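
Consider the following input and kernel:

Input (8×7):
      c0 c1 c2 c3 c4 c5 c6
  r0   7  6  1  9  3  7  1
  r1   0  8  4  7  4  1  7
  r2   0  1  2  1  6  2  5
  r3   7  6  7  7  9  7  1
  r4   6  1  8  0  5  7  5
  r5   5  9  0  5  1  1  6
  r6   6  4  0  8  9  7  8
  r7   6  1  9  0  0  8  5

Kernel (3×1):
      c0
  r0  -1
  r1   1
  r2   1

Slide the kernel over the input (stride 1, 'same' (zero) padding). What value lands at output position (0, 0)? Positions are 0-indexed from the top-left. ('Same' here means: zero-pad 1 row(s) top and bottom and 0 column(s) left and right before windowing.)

7

The receptive field on the zero-padded input at this output position is [0 / 7 / 0]. Elementwise product with the kernel and sum: 0·-1 + 7·1 + 0·1.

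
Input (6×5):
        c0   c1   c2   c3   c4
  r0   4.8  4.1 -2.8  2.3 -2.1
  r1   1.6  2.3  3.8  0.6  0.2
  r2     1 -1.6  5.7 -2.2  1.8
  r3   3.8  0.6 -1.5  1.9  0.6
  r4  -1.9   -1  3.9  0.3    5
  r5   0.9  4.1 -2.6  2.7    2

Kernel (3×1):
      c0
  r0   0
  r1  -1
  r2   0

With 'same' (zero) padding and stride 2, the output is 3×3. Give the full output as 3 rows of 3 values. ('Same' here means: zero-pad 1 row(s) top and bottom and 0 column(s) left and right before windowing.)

Output[0,0]: The receptive field on the zero-padded input at this output position is [0 / 4.8 / 1.6]. Elementwise product with the kernel and sum: 4.8·-1.

-4.8 2.8 2.1
-1 -5.7 -1.8
1.9 -3.9 -5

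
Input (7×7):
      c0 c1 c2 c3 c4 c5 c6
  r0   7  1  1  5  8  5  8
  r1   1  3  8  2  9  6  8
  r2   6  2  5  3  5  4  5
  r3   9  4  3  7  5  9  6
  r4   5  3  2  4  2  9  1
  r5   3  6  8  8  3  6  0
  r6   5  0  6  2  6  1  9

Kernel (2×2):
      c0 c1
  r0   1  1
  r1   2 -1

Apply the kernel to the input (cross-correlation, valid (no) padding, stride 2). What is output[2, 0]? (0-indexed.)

8

The receptive field on the input at this output position is [5 3 / 3 6]. Elementwise product with the kernel and sum: 5·1 + 3·1 + 3·2 + 6·-1.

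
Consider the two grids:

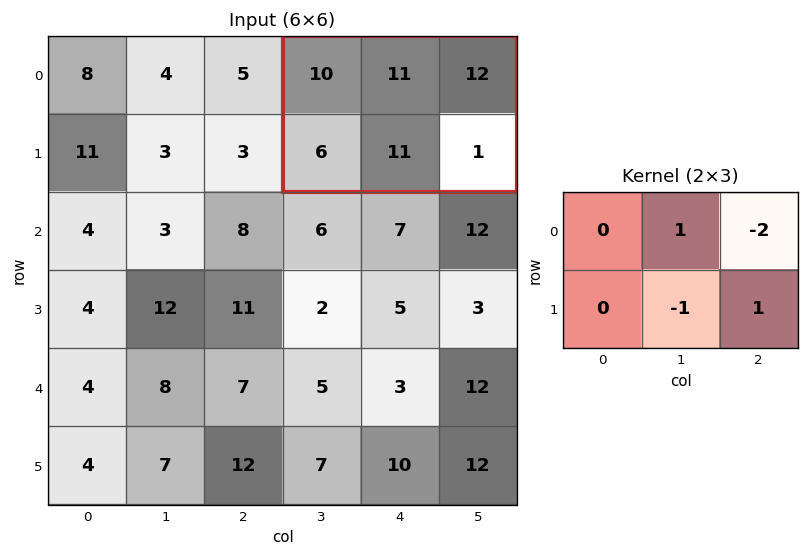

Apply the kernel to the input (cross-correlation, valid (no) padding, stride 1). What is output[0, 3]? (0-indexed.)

The receptive field on the input at this output position is [10 11 12 / 6 11 1]. Elementwise product with the kernel and sum: 11·1 + 12·-2 + 11·-1 + 1·1.

-23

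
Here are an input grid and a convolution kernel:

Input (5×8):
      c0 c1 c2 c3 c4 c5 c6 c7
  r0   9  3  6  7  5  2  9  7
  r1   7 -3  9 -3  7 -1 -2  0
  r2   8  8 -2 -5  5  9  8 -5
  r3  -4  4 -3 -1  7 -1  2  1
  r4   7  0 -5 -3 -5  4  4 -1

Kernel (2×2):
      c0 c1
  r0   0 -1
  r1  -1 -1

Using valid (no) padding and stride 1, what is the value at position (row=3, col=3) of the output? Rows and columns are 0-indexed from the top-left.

1

The receptive field on the input at this output position is [-1 7 / -3 -5]. Elementwise product with the kernel and sum: 7·-1 + -3·-1 + -5·-1.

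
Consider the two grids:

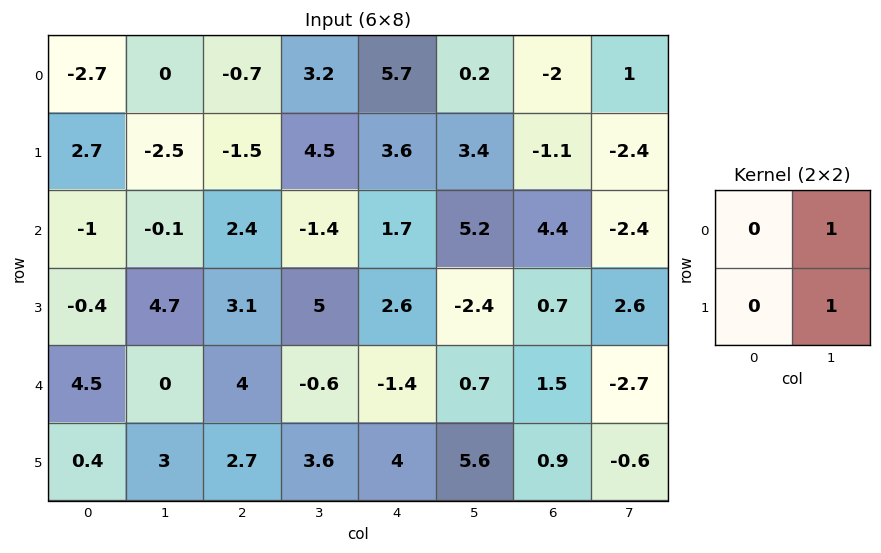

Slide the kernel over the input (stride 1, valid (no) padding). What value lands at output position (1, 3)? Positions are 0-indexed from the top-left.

The receptive field on the input at this output position is [4.5 3.6 / -1.4 1.7]. Elementwise product with the kernel and sum: 3.6·1 + 1.7·1.

5.3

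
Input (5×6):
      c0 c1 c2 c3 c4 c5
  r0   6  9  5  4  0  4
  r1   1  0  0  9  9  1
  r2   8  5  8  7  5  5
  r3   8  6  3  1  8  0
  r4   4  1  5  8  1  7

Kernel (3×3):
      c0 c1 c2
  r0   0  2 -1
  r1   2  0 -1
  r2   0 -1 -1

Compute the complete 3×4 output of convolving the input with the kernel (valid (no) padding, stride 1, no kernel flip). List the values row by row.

Output[0,0]: The receptive field on the input at this output position is [6 9 5 / 1 0 0 / 8 5 8]. Elementwise product with the kernel and sum: 9·2 + 5·-1 + 1·2 + 0·-1 + 5·-1 + 8·-1.
Output[0,1]: The receptive field on the input at this output position is [9 5 4 / 0 0 9 / 5 8 7]. Elementwise product with the kernel and sum: 5·2 + 4·-1 + 0·2 + 9·-1 + 8·-1 + 7·-1.

2 -18 -13 3
-1 -10 11 18
9 7 -2 -1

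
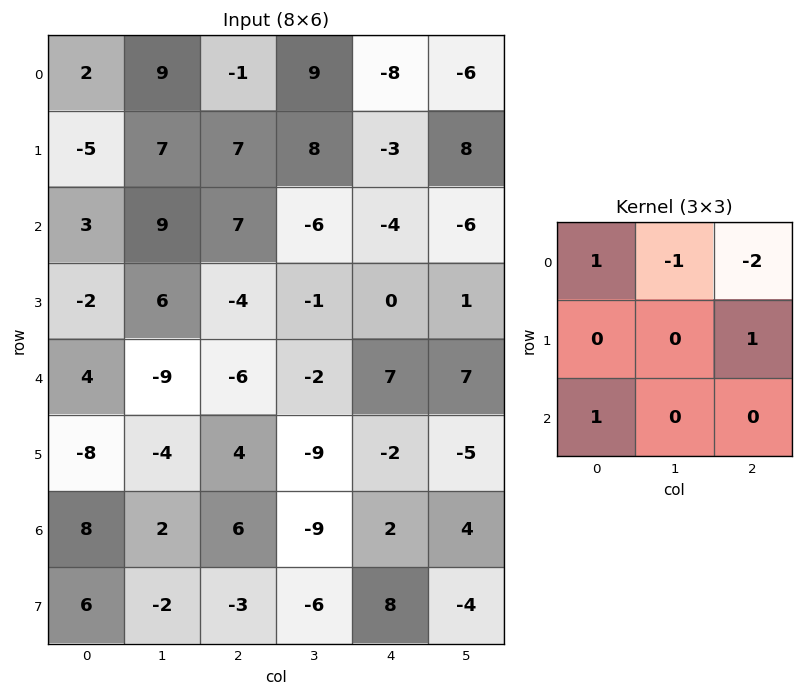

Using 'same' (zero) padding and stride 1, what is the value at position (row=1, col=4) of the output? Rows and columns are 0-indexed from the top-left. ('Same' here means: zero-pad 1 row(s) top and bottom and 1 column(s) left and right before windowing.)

The receptive field on the zero-padded input at this output position is [9 -8 -6 / 8 -3 8 / -6 -4 -6]. Elementwise product with the kernel and sum: 9·1 + -8·-1 + -6·-2 + 8·1 + -6·1.

31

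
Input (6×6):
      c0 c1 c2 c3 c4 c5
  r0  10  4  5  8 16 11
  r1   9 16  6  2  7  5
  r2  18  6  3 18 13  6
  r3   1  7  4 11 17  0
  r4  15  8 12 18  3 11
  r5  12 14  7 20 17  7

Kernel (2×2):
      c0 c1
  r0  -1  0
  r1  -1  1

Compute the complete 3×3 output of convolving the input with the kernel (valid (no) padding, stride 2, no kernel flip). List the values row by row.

-3 -9 -18
-12 4 -30
-13 1 -13

Output[0,0]: The receptive field on the input at this output position is [10 4 / 9 16]. Elementwise product with the kernel and sum: 10·-1 + 9·-1 + 16·1.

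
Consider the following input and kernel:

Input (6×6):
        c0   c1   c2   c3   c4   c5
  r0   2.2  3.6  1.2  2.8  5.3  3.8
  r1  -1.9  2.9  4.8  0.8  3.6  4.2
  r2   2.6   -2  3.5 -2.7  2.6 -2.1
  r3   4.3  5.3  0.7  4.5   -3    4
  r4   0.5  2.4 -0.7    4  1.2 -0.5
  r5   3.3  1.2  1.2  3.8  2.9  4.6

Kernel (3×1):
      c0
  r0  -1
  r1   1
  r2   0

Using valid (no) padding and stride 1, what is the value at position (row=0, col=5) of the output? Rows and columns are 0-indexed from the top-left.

0.4

The receptive field on the input at this output position is [3.8 / 4.2 / -2.1]. Elementwise product with the kernel and sum: 3.8·-1 + 4.2·1.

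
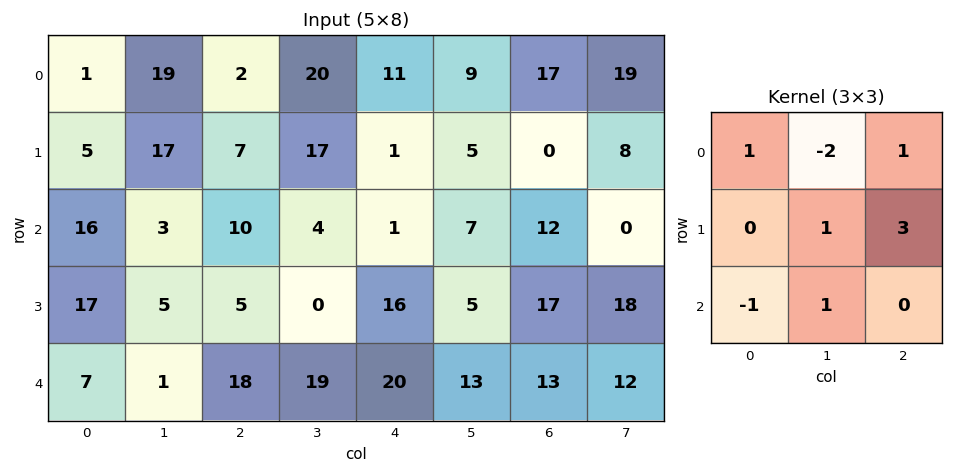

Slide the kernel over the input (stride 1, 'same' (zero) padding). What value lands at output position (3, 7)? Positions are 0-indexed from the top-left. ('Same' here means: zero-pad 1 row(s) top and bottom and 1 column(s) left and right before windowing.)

The receptive field on the zero-padded input at this output position is [12 0 0 / 17 18 0 / 13 12 0]. Elementwise product with the kernel and sum: 12·1 + 0·-2 + 0·1 + 18·1 + 0·3 + 13·-1 + 12·1.

29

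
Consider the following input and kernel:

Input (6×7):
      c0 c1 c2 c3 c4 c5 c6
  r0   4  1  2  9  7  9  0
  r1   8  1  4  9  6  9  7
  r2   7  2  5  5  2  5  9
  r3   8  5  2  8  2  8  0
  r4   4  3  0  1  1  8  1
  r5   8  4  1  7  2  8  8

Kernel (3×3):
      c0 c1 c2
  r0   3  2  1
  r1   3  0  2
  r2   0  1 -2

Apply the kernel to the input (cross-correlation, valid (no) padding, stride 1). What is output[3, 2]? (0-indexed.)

The receptive field on the input at this output position is [2 8 2 / 0 1 1 / 1 7 2]. Elementwise product with the kernel and sum: 2·3 + 8·2 + 2·1 + 0·3 + 1·2 + 7·1 + 2·-2.

29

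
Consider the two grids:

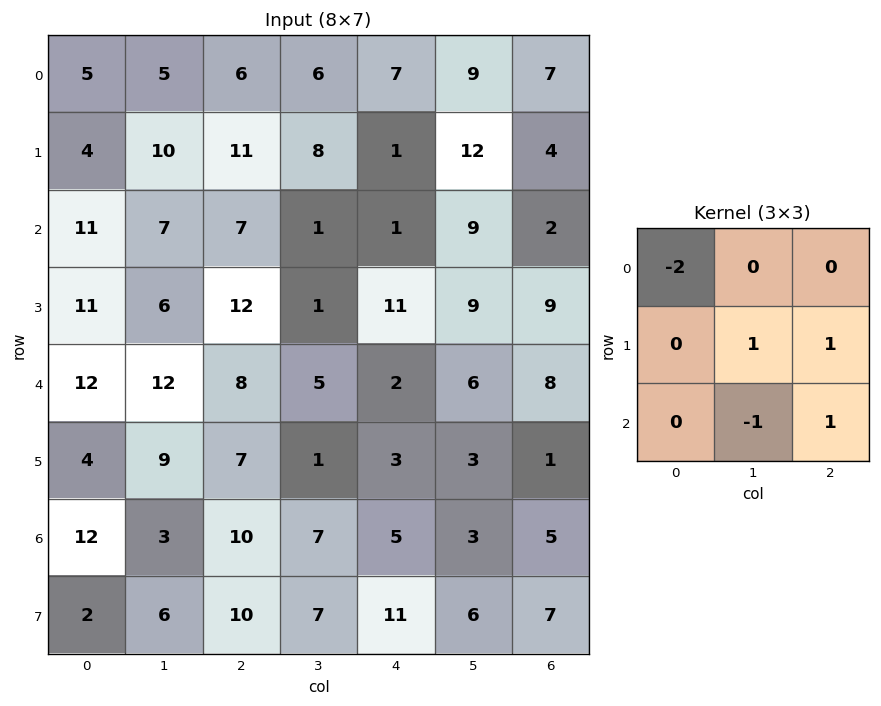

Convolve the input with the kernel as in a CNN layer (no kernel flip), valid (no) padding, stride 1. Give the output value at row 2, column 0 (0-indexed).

The receptive field on the input at this output position is [11 7 7 / 11 6 12 / 12 12 8]. Elementwise product with the kernel and sum: 11·-2 + 6·1 + 12·1 + 12·-1 + 8·1.

-8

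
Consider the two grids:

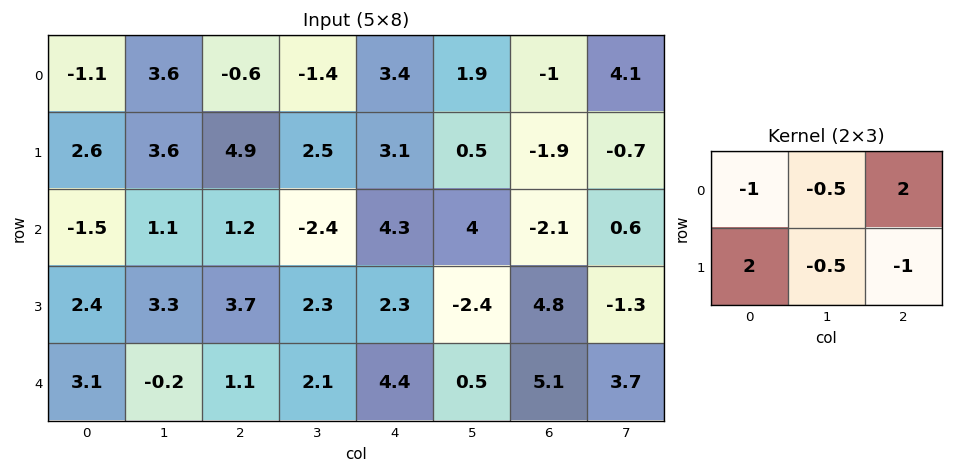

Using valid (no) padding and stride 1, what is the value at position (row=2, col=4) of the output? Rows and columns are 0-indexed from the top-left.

The receptive field on the input at this output position is [4.3 4 -2.1 / 2.3 -2.4 4.8]. Elementwise product with the kernel and sum: 4.3·-1 + 4·-0.5 + -2.1·2 + 2.3·2 + -2.4·-0.5 + 4.8·-1.

-9.5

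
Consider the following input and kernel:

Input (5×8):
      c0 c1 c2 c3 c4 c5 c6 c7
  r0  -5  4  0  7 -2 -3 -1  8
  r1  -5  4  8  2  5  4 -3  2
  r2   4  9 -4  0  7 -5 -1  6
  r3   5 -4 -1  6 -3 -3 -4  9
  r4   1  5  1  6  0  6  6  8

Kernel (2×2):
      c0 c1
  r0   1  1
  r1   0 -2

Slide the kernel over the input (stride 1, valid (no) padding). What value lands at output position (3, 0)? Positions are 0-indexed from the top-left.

-9

The receptive field on the input at this output position is [5 -4 / 1 5]. Elementwise product with the kernel and sum: 5·1 + -4·1 + 5·-2.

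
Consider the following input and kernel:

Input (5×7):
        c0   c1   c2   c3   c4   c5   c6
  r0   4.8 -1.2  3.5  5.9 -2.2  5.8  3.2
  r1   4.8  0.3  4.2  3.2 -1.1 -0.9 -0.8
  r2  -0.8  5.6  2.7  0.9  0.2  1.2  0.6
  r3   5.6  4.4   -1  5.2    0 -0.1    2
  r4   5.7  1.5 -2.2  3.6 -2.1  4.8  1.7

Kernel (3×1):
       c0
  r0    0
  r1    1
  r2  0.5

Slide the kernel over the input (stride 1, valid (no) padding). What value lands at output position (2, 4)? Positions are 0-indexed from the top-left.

The receptive field on the input at this output position is [0.2 / 0 / -2.1]. Elementwise product with the kernel and sum: 0·1 + -2.1·0.5.

-1.05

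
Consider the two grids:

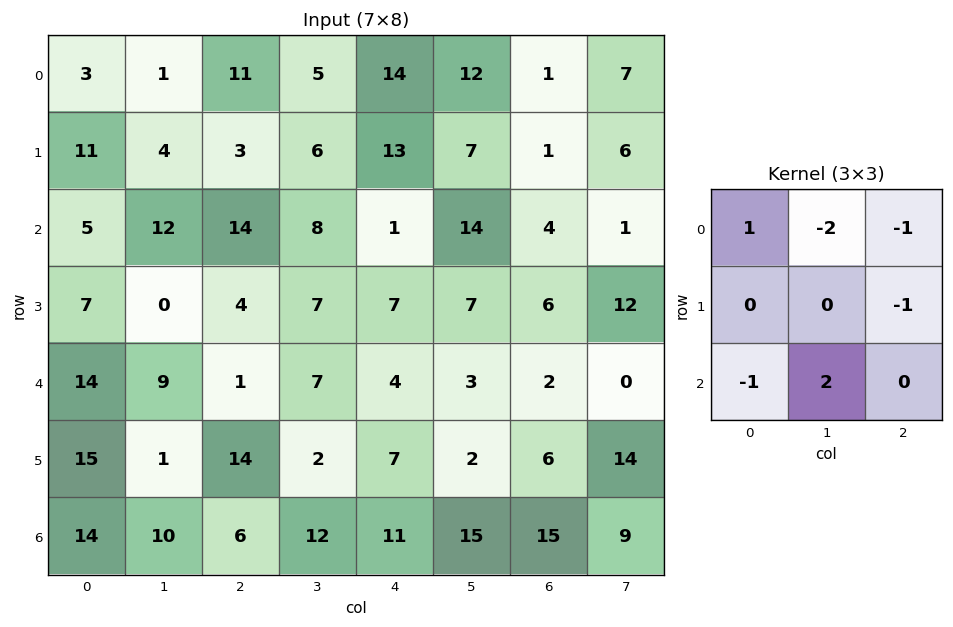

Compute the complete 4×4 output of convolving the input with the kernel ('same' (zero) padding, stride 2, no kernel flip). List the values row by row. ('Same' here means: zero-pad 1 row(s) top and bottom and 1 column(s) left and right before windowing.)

Output[0,0]: The receptive field on the zero-padded input at this output position is [0 0 0 / 0 3 1 / 0 11 4]. Elementwise product with the kernel and sum: 0·1 + 0·-2 + 0·-1 + 1·-1 + 0·-1 + 11·2.

21 -3 8 -12
-24 -8 -34 3
7 5 -5 -7
-41 -41 -29 -33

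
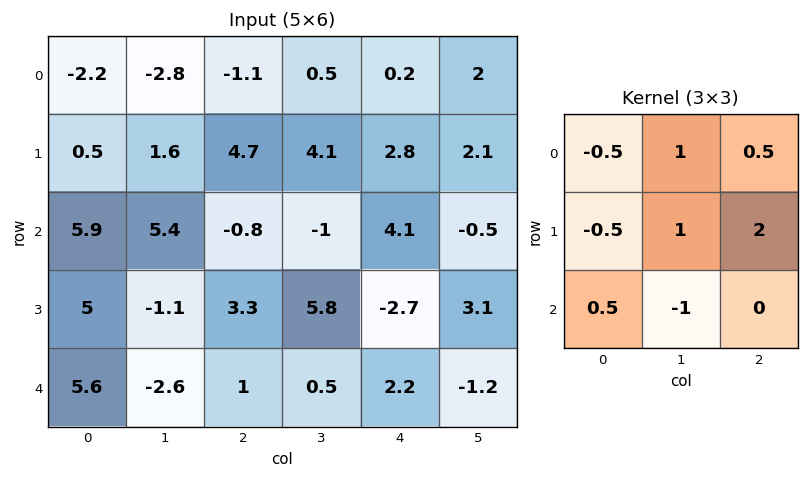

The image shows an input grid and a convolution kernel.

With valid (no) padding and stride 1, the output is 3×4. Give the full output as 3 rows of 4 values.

6.05 16.15 9.1 1.3
8.15 -3.4 6.6 11
10.45 9.15 0.2 3

Output[0,0]: The receptive field on the input at this output position is [-2.2 -2.8 -1.1 / 0.5 1.6 4.7 / 5.9 5.4 -0.8]. Elementwise product with the kernel and sum: -2.2·-0.5 + -2.8·1 + -1.1·0.5 + 0.5·-0.5 + 1.6·1 + 4.7·2 + 5.9·0.5 + 5.4·-1.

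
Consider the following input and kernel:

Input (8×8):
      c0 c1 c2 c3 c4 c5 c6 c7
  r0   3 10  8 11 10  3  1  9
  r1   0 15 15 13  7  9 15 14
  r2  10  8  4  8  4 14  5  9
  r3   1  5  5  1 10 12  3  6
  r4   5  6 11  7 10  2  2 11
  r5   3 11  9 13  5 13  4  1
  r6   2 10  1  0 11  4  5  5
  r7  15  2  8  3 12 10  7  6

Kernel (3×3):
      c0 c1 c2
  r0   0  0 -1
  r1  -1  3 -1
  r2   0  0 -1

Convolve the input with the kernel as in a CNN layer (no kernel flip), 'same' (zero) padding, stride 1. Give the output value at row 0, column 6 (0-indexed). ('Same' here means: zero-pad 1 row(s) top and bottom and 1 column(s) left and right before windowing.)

-23

The receptive field on the zero-padded input at this output position is [0 0 0 / 3 1 9 / 9 15 14]. Elementwise product with the kernel and sum: 0·-1 + 3·-1 + 1·3 + 9·-1 + 14·-1.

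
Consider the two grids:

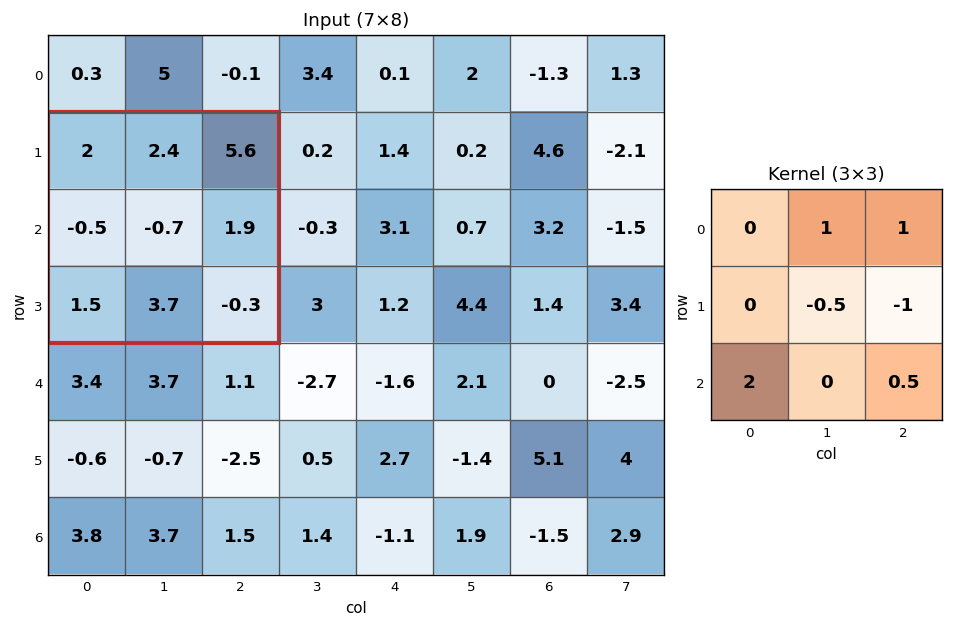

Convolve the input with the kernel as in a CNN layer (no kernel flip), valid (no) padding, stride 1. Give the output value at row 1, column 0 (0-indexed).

The receptive field on the input at this output position is [2 2.4 5.6 / -0.5 -0.7 1.9 / 1.5 3.7 -0.3]. Elementwise product with the kernel and sum: 2.4·1 + 5.6·1 + -0.7·-0.5 + 1.9·-1 + 1.5·2 + -0.3·0.5.

9.3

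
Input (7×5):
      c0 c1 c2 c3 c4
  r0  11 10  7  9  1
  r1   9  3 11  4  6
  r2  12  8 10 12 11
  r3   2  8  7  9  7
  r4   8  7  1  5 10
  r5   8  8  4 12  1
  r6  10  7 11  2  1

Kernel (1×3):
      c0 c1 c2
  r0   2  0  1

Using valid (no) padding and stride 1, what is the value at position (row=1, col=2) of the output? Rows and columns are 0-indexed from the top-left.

28

The receptive field on the input at this output position is [11 4 6]. Elementwise product with the kernel and sum: 11·2 + 6·1.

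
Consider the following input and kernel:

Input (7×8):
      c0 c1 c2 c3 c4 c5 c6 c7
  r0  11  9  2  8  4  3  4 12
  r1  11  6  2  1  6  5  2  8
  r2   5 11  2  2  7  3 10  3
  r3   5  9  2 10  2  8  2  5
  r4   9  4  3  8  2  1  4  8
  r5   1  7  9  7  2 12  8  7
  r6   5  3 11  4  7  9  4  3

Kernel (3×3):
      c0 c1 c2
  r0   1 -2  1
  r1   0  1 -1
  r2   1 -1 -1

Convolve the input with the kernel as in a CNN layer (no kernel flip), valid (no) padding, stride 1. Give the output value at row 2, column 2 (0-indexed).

The receptive field on the input at this output position is [2 2 7 / 2 10 2 / 3 8 2]. Elementwise product with the kernel and sum: 2·1 + 2·-2 + 7·1 + 10·1 + 2·-1 + 3·1 + 8·-1 + 2·-1.

6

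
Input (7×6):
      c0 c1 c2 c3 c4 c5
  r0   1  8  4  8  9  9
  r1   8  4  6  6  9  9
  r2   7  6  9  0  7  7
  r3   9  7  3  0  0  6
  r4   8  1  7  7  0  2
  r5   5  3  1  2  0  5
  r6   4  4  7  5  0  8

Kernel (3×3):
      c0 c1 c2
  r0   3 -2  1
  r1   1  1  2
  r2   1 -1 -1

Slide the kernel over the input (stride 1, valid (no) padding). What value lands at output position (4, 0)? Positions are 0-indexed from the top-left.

The receptive field on the input at this output position is [8 1 7 / 5 3 1 / 4 4 7]. Elementwise product with the kernel and sum: 8·3 + 1·-2 + 7·1 + 5·1 + 3·1 + 1·2 + 4·1 + 4·-1 + 7·-1.

32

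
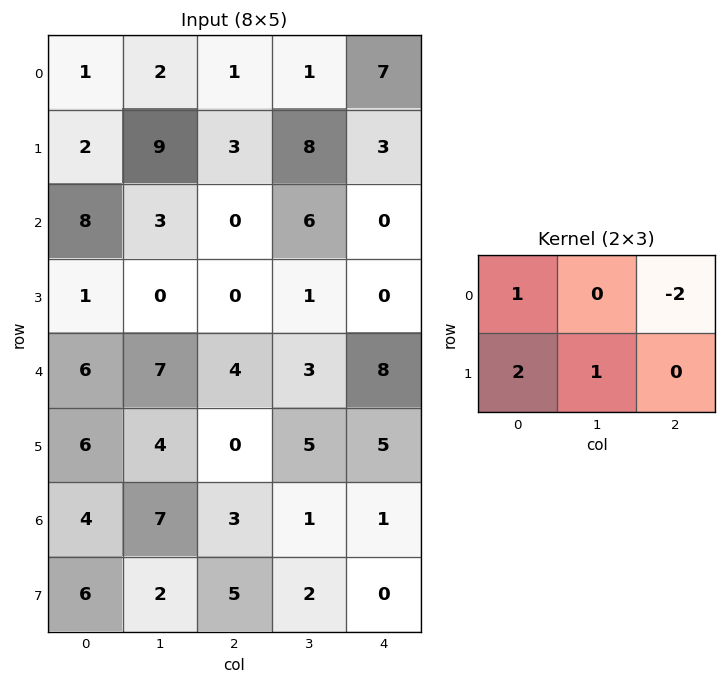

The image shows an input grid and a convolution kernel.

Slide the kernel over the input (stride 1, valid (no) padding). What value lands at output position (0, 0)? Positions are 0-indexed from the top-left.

The receptive field on the input at this output position is [1 2 1 / 2 9 3]. Elementwise product with the kernel and sum: 1·1 + 1·-2 + 2·2 + 9·1.

12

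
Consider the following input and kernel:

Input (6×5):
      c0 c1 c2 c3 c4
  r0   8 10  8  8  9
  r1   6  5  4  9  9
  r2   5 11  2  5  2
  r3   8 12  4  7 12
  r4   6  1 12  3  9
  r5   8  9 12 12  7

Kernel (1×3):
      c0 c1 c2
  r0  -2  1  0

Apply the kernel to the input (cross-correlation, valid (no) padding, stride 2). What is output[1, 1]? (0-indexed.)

The receptive field on the input at this output position is [2 5 2]. Elementwise product with the kernel and sum: 2·-2 + 5·1.

1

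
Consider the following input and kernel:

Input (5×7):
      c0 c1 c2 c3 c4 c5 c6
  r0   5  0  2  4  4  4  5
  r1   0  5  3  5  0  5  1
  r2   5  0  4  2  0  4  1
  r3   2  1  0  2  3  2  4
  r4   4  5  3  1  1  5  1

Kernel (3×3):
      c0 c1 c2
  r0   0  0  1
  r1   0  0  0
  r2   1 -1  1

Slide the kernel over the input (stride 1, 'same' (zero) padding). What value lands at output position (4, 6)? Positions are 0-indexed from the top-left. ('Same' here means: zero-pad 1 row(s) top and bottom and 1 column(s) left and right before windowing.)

0

The receptive field on the zero-padded input at this output position is [2 4 0 / 5 1 0 / 0 0 0]. Elementwise product with the kernel and sum: 0·1 + 0·1 + 0·-1 + 0·1.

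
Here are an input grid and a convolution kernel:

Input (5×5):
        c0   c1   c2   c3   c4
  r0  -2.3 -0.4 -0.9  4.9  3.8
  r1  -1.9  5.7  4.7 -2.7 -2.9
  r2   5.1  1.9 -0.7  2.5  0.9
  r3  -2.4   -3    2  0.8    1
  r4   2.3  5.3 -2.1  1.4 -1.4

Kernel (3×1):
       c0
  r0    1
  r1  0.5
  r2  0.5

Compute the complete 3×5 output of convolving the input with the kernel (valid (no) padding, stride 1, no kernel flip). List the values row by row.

Output[0,0]: The receptive field on the input at this output position is [-2.3 / -1.9 / 5.1]. Elementwise product with the kernel and sum: -2.3·1 + -1.9·0.5 + 5.1·0.5.
Output[0,1]: The receptive field on the input at this output position is [-0.4 / 5.7 / 1.9]. Elementwise product with the kernel and sum: -0.4·1 + 5.7·0.5 + 1.9·0.5.

-0.7 3.4 1.1 4.8 2.8
-0.55 5.15 5.35 -1.05 -1.95
5.05 3.05 -0.75 3.6 0.7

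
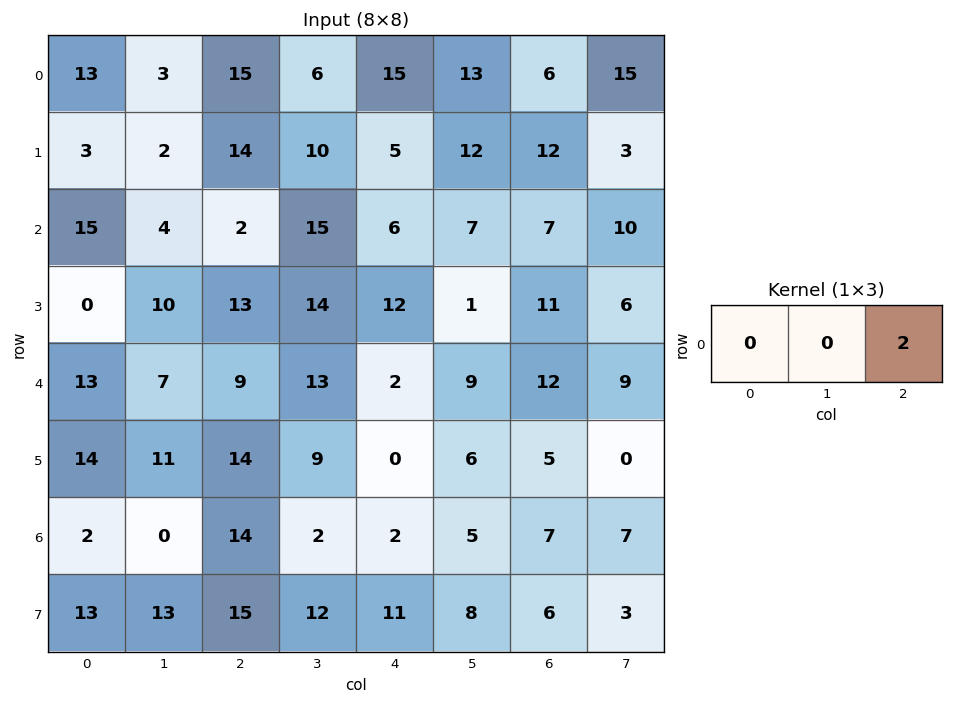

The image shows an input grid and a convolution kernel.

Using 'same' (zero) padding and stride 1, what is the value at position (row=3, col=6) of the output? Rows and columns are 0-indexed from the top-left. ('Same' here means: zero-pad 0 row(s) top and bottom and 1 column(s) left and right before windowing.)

The receptive field on the zero-padded input at this output position is [1 11 6]. Elementwise product with the kernel and sum: 6·2.

12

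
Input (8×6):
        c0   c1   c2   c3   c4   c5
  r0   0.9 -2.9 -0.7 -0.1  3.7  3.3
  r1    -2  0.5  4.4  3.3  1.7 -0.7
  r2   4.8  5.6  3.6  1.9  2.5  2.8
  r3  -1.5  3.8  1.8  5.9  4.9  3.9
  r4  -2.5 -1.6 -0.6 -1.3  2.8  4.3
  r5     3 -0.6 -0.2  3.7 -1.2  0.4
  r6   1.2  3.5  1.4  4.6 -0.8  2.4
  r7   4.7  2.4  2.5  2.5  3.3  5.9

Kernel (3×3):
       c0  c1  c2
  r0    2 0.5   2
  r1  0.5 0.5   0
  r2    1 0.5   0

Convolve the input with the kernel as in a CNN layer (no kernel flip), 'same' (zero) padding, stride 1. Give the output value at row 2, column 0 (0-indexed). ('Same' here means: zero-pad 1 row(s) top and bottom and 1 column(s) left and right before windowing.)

1.65

The receptive field on the zero-padded input at this output position is [0 -2 0.5 / 0 4.8 5.6 / 0 -1.5 3.8]. Elementwise product with the kernel and sum: 0·2 + -2·0.5 + 0.5·2 + 0·0.5 + 4.8·0.5 + 0·1 + -1.5·0.5.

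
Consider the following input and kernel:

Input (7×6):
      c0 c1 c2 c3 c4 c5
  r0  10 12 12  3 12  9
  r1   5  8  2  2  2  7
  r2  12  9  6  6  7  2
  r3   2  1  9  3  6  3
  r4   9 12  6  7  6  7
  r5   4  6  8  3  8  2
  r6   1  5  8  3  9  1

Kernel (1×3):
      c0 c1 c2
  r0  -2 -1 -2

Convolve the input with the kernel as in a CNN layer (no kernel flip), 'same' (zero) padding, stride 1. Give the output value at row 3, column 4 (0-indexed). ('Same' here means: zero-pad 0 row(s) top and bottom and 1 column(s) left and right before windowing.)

The receptive field on the zero-padded input at this output position is [3 6 3]. Elementwise product with the kernel and sum: 3·-2 + 6·-1 + 3·-2.

-18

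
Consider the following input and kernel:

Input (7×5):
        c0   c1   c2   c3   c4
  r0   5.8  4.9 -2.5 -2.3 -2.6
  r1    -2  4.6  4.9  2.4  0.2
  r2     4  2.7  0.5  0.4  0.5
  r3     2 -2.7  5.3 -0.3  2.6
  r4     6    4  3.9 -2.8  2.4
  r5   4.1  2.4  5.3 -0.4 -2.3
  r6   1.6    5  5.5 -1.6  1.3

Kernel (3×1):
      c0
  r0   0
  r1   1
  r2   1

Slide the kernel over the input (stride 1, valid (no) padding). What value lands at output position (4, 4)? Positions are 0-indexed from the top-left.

-1

The receptive field on the input at this output position is [2.4 / -2.3 / 1.3]. Elementwise product with the kernel and sum: -2.3·1 + 1.3·1.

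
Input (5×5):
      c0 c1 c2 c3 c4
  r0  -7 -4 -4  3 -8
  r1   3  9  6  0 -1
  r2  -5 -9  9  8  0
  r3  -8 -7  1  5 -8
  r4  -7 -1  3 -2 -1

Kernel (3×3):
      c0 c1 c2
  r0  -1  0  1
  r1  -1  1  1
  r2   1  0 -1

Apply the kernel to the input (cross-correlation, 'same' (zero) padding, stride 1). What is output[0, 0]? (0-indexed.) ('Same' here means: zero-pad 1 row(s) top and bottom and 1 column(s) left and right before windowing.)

The receptive field on the zero-padded input at this output position is [0 0 0 / 0 -7 -4 / 0 3 9]. Elementwise product with the kernel and sum: 0·-1 + 0·1 + 0·-1 + -7·1 + -4·1 + 0·1 + 9·-1.

-20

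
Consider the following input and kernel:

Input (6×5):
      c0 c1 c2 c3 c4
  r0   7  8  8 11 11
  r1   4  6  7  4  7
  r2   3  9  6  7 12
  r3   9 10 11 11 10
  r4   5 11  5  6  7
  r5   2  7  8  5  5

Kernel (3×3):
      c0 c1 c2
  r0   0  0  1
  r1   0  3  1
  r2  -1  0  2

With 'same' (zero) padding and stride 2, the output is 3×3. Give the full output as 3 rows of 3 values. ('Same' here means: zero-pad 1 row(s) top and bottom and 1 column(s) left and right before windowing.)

Output[0,0]: The receptive field on the zero-padded input at this output position is [0 0 0 / 0 7 8 / 0 4 6]. Elementwise product with the kernel and sum: 0·1 + 7·3 + 8·1 + 0·-1 + 6·2.
Output[0,1]: The receptive field on the zero-padded input at this output position is [0 0 0 / 8 8 11 / 6 7 4]. Elementwise product with the kernel and sum: 0·1 + 8·3 + 11·1 + 6·-1 + 4·2.

41 37 29
44 41 25
50 35 16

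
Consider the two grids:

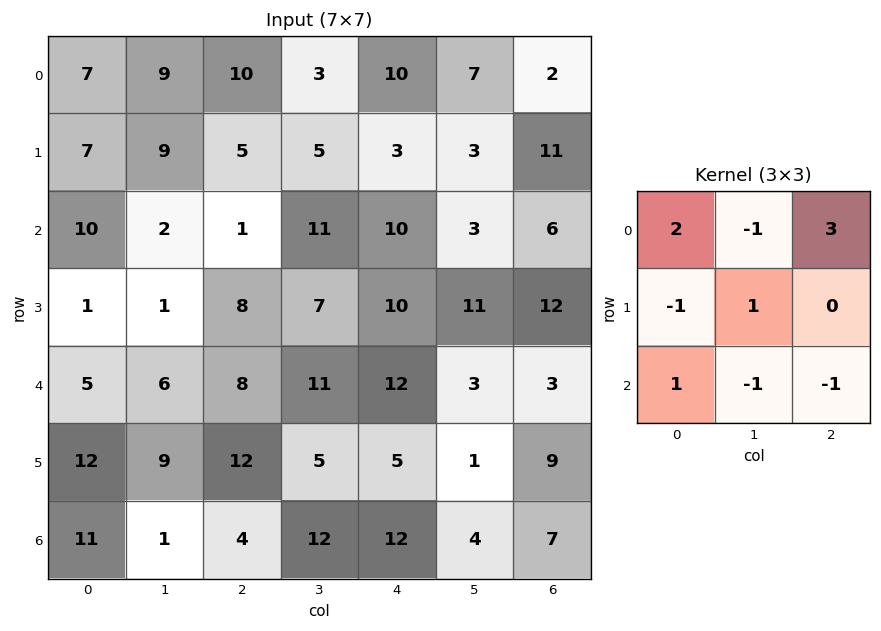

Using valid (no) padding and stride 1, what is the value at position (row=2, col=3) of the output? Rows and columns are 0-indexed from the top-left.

20

The receptive field on the input at this output position is [11 10 3 / 7 10 11 / 11 12 3]. Elementwise product with the kernel and sum: 11·2 + 10·-1 + 3·3 + 7·-1 + 10·1 + 11·1 + 12·-1 + 3·-1.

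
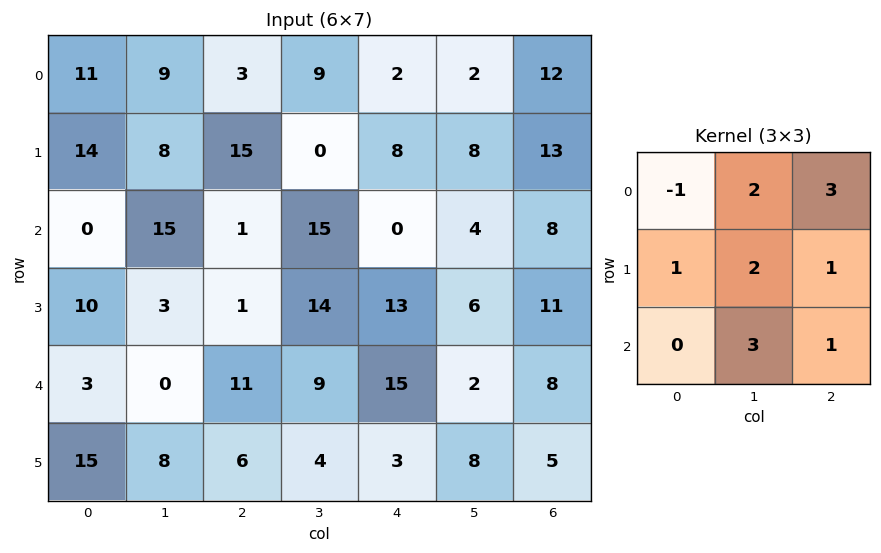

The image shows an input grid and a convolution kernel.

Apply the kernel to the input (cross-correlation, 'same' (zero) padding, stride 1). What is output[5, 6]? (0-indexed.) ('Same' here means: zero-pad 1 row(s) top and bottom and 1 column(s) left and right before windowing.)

32

The receptive field on the zero-padded input at this output position is [2 8 0 / 8 5 0 / 0 0 0]. Elementwise product with the kernel and sum: 2·-1 + 8·2 + 0·3 + 8·1 + 5·2 + 0·1 + 0·3 + 0·1.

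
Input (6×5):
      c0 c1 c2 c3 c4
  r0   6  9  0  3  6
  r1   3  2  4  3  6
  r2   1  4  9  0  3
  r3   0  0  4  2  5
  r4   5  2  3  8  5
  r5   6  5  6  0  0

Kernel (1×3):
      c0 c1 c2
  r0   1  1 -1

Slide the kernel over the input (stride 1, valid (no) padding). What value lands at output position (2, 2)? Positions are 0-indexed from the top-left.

The receptive field on the input at this output position is [9 0 3]. Elementwise product with the kernel and sum: 9·1 + 0·1 + 3·-1.

6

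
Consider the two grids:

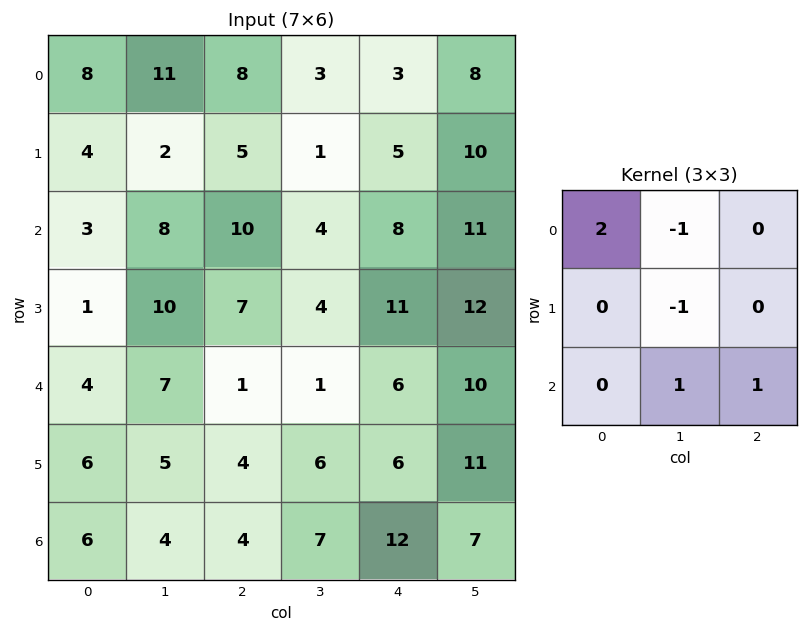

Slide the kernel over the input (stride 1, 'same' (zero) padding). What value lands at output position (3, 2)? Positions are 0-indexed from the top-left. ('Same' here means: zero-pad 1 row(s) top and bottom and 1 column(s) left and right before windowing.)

The receptive field on the zero-padded input at this output position is [8 10 4 / 10 7 4 / 7 1 1]. Elementwise product with the kernel and sum: 8·2 + 10·-1 + 7·-1 + 1·1 + 1·1.

1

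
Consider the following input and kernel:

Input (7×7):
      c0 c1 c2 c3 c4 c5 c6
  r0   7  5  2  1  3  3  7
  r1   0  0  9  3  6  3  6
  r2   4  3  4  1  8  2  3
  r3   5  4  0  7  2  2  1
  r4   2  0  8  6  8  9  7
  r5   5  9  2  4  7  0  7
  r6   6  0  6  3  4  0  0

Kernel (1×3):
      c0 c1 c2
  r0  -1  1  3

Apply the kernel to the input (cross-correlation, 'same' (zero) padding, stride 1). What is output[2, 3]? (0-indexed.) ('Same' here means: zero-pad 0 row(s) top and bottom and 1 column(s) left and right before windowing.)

The receptive field on the zero-padded input at this output position is [4 1 8]. Elementwise product with the kernel and sum: 4·-1 + 1·1 + 8·3.

21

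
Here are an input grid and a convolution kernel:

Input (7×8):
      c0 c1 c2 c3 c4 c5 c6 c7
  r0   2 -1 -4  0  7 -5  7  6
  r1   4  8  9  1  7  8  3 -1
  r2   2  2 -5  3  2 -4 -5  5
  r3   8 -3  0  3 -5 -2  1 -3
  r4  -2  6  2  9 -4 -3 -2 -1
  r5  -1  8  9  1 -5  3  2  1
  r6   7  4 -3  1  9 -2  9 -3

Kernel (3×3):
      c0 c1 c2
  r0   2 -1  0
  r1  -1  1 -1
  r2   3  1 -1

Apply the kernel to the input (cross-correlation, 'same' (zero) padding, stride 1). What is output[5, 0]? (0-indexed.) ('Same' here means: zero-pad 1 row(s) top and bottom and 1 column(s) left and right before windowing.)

The receptive field on the zero-padded input at this output position is [0 -2 6 / 0 -1 8 / 0 7 4]. Elementwise product with the kernel and sum: 0·2 + -2·-1 + 0·-1 + -1·1 + 8·-1 + 0·3 + 7·1 + 4·-1.

-4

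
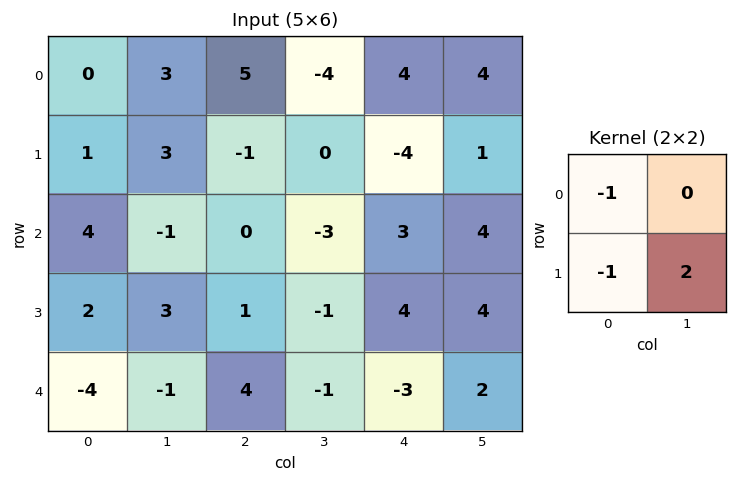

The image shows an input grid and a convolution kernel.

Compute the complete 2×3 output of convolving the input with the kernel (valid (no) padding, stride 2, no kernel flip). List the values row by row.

Output[0,0]: The receptive field on the input at this output position is [0 3 / 1 3]. Elementwise product with the kernel and sum: 0·-1 + 1·-1 + 3·2.
Output[0,1]: The receptive field on the input at this output position is [5 -4 / -1 0]. Elementwise product with the kernel and sum: 5·-1 + -1·-1 + 0·2.

5 -4 2
0 -3 1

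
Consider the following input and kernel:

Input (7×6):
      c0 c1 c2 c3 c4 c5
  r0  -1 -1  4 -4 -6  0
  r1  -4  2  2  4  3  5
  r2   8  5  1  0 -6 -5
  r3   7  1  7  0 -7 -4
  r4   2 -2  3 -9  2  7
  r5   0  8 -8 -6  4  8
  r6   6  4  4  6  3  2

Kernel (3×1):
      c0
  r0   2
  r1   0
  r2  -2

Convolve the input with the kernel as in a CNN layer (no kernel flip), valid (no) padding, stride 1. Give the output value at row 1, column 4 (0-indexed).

The receptive field on the input at this output position is [3 / -6 / -7]. Elementwise product with the kernel and sum: 3·2 + -7·-2.

20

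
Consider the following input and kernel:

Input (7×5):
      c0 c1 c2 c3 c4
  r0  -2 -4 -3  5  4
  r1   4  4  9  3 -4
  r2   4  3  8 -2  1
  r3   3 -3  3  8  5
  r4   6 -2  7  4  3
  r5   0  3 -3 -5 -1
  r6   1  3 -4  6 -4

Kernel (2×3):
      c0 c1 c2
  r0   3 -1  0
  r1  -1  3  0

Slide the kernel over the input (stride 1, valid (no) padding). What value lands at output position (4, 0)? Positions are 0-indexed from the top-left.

The receptive field on the input at this output position is [6 -2 7 / 0 3 -3]. Elementwise product with the kernel and sum: 6·3 + -2·-1 + 0·-1 + 3·3.

29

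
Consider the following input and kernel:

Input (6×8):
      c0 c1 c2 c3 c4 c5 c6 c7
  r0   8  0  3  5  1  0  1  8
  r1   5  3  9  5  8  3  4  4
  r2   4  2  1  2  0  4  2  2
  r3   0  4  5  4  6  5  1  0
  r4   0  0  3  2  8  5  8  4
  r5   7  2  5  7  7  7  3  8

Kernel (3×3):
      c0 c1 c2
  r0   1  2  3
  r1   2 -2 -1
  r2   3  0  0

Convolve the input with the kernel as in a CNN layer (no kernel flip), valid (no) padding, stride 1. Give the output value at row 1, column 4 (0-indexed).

The receptive field on the input at this output position is [8 3 4 / 0 4 2 / 6 5 1]. Elementwise product with the kernel and sum: 8·1 + 3·2 + 4·3 + 0·2 + 4·-2 + 2·-1 + 6·3.

34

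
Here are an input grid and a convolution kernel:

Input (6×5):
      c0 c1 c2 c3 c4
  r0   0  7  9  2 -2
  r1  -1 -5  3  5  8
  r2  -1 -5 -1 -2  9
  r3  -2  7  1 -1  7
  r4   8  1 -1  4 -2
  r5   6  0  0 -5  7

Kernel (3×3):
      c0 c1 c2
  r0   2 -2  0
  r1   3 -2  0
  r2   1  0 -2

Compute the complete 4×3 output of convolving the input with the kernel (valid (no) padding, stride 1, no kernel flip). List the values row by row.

-6 -26 -6
11 -20 -16
-2 4 10
10 27 -21

Output[0,0]: The receptive field on the input at this output position is [0 7 9 / -1 -5 3 / -1 -5 -1]. Elementwise product with the kernel and sum: 0·2 + 7·-2 + -1·3 + -5·-2 + -1·1 + -1·-2.
Output[0,1]: The receptive field on the input at this output position is [7 9 2 / -5 3 5 / -5 -1 -2]. Elementwise product with the kernel and sum: 7·2 + 9·-2 + -5·3 + 3·-2 + -5·1 + -2·-2.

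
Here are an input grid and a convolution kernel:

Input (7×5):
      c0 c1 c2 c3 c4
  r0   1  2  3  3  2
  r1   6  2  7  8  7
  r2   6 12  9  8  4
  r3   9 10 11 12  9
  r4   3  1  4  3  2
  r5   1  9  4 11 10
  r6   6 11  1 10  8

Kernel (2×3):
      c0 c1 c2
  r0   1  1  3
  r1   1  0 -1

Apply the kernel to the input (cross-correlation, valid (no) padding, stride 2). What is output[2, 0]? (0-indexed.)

The receptive field on the input at this output position is [3 1 4 / 1 9 4]. Elementwise product with the kernel and sum: 3·1 + 1·1 + 4·3 + 1·1 + 4·-1.

13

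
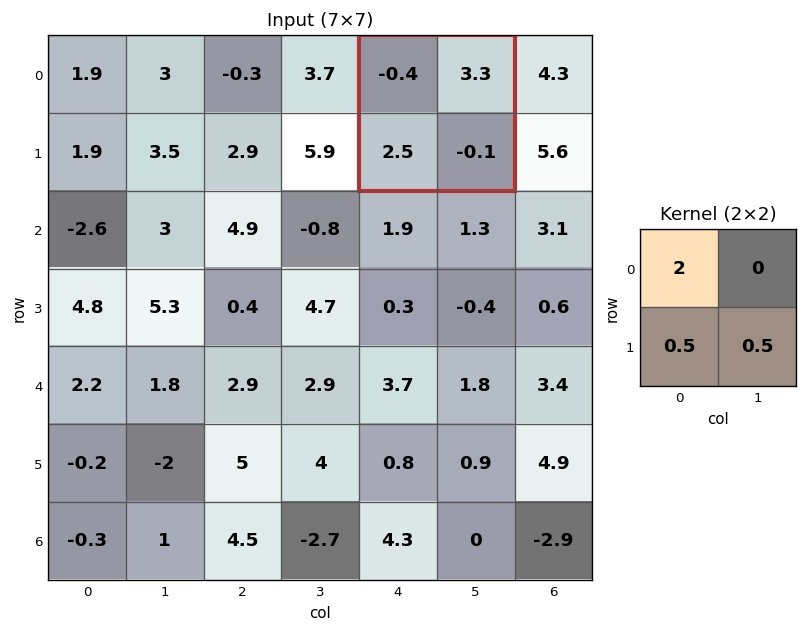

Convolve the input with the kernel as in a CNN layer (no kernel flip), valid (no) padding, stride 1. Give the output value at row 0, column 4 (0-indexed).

The receptive field on the input at this output position is [-0.4 3.3 / 2.5 -0.1]. Elementwise product with the kernel and sum: -0.4·2 + 2.5·0.5 + -0.1·0.5.

0.4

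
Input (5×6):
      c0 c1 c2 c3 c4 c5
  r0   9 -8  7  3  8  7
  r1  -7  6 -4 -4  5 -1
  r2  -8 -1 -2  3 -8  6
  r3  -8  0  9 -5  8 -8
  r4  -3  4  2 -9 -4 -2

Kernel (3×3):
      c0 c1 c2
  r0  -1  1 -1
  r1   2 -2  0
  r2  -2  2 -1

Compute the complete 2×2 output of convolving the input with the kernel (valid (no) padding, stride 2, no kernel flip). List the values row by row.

Output[0,0]: The receptive field on the input at this output position is [9 -8 7 / -7 6 -4 / -8 -1 -2]. Elementwise product with the kernel and sum: 9·-1 + -8·1 + 7·-1 + -7·2 + 6·-2 + -8·-2 + -1·2 + -2·-1.

-34 6
5 23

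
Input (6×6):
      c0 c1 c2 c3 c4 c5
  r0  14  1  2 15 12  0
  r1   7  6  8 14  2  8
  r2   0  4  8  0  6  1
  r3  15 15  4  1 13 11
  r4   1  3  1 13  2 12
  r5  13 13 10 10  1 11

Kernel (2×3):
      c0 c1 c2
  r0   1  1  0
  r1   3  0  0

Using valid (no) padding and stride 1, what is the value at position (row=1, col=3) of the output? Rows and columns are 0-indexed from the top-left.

The receptive field on the input at this output position is [14 2 8 / 0 6 1]. Elementwise product with the kernel and sum: 14·1 + 2·1 + 0·3.

16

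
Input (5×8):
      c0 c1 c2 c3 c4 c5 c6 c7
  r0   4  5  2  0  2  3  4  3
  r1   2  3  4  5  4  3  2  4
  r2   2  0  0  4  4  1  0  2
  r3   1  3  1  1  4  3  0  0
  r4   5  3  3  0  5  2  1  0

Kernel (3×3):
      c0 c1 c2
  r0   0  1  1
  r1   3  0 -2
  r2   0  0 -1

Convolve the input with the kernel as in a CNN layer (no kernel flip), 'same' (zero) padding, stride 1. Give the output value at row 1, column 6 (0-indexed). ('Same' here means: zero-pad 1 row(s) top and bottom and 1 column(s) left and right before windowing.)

6

The receptive field on the zero-padded input at this output position is [3 4 3 / 3 2 4 / 1 0 2]. Elementwise product with the kernel and sum: 4·1 + 3·1 + 3·3 + 4·-2 + 2·-1.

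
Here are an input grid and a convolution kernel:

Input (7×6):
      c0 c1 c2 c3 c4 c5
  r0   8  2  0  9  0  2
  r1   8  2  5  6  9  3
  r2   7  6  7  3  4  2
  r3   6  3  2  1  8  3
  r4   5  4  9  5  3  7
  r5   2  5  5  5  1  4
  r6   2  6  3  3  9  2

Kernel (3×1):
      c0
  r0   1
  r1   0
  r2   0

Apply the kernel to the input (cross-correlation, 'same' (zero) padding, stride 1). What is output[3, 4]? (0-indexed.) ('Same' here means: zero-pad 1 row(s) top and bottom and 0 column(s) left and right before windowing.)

The receptive field on the zero-padded input at this output position is [4 / 8 / 3]. Elementwise product with the kernel and sum: 4·1.

4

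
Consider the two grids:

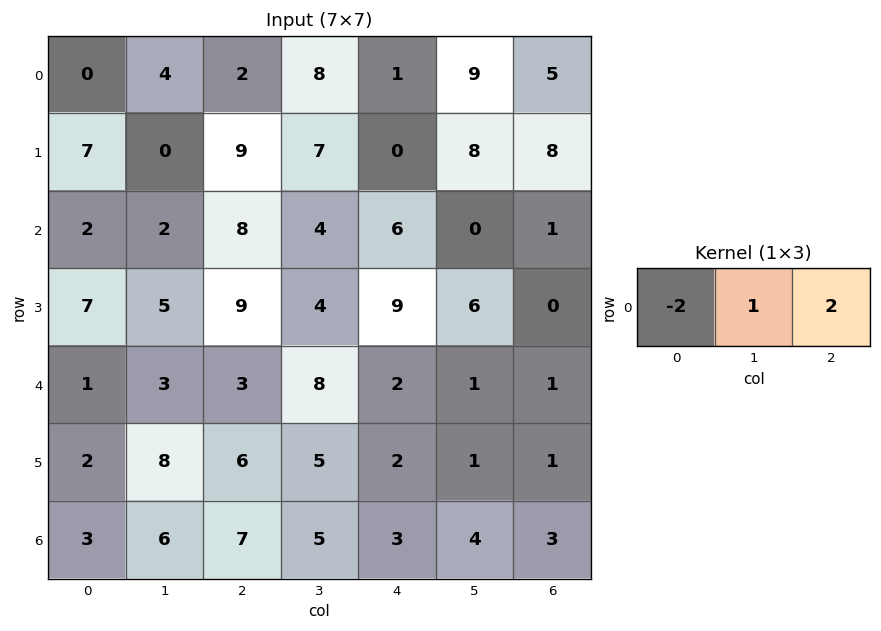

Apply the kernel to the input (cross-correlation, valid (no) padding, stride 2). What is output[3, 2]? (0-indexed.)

The receptive field on the input at this output position is [3 4 3]. Elementwise product with the kernel and sum: 3·-2 + 4·1 + 3·2.

4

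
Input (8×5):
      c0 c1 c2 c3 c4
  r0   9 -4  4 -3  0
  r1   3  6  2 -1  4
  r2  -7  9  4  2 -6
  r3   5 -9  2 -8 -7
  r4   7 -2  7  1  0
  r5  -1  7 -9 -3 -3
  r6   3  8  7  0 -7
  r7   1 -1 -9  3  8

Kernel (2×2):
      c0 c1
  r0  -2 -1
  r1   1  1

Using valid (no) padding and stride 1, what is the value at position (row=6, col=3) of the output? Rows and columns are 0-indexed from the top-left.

The receptive field on the input at this output position is [0 -7 / 3 8]. Elementwise product with the kernel and sum: 0·-2 + -7·-1 + 3·1 + 8·1.

18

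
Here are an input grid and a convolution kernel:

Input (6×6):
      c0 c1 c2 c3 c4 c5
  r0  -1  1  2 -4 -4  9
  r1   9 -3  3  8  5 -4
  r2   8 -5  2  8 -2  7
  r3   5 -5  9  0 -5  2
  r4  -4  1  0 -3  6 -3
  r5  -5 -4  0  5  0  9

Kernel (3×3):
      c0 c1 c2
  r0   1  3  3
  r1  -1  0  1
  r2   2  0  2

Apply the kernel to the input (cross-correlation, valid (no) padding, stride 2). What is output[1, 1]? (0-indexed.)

The receptive field on the input at this output position is [2 8 -2 / 9 0 -5 / 0 -3 6]. Elementwise product with the kernel and sum: 2·1 + 8·3 + -2·3 + 9·-1 + -5·1 + 0·2 + 6·2.

18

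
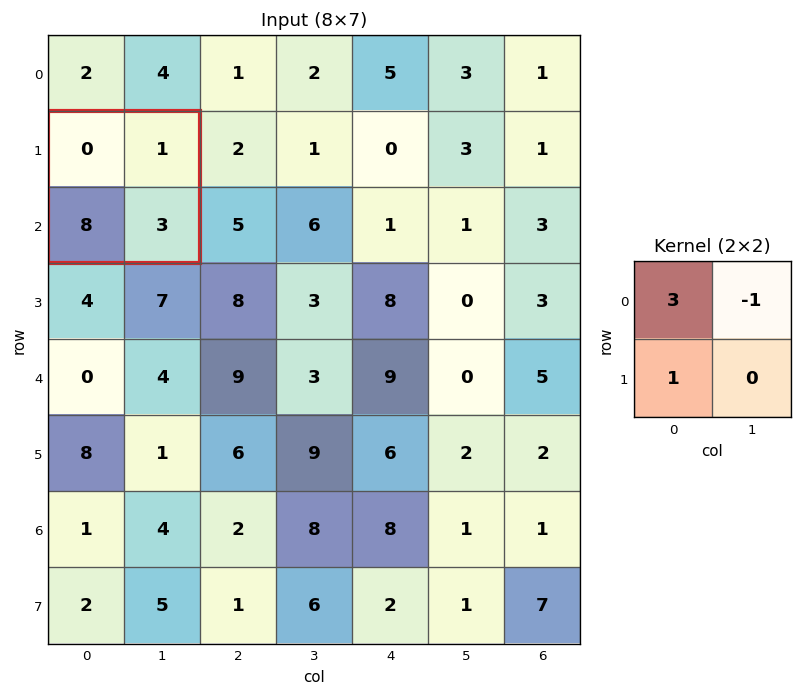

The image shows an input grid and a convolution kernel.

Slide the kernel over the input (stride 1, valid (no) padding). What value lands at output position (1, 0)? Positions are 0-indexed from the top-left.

The receptive field on the input at this output position is [0 1 / 8 3]. Elementwise product with the kernel and sum: 0·3 + 1·-1 + 8·1.

7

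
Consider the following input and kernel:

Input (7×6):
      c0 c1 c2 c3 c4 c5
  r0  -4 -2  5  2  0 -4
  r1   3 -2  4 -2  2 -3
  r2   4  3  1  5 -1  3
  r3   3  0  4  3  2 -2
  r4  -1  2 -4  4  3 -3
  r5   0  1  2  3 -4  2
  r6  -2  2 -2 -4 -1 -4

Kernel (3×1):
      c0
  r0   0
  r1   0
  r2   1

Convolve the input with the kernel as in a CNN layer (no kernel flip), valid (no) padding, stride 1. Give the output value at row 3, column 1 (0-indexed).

1

The receptive field on the input at this output position is [0 / 2 / 1]. Elementwise product with the kernel and sum: 1·1.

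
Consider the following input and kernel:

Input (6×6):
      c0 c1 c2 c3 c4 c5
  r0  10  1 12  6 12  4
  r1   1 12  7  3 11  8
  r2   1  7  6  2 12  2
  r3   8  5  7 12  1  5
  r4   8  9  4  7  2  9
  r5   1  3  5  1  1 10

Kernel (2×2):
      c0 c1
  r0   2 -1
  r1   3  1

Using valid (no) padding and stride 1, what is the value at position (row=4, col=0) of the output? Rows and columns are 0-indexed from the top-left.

13

The receptive field on the input at this output position is [8 9 / 1 3]. Elementwise product with the kernel and sum: 8·2 + 9·-1 + 1·3 + 3·1.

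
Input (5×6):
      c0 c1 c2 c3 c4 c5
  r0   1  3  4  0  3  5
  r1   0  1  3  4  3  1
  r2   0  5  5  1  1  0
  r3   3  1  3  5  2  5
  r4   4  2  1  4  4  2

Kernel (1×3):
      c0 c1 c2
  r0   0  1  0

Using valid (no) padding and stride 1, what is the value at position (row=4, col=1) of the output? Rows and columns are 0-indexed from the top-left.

1

The receptive field on the input at this output position is [2 1 4]. Elementwise product with the kernel and sum: 1·1.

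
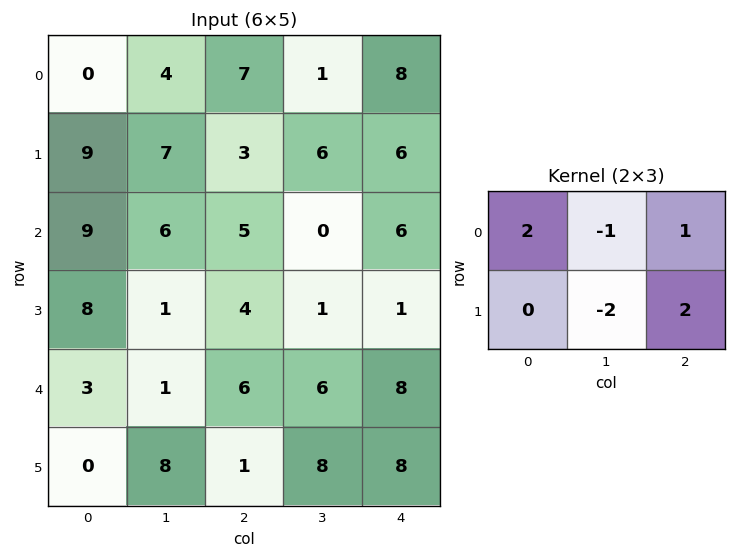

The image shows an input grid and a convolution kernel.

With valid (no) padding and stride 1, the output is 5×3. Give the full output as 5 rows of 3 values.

-5 8 21
12 7 18
23 1 16
29 -1 12
-3 16 14

Output[0,0]: The receptive field on the input at this output position is [0 4 7 / 9 7 3]. Elementwise product with the kernel and sum: 0·2 + 4·-1 + 7·1 + 7·-2 + 3·2.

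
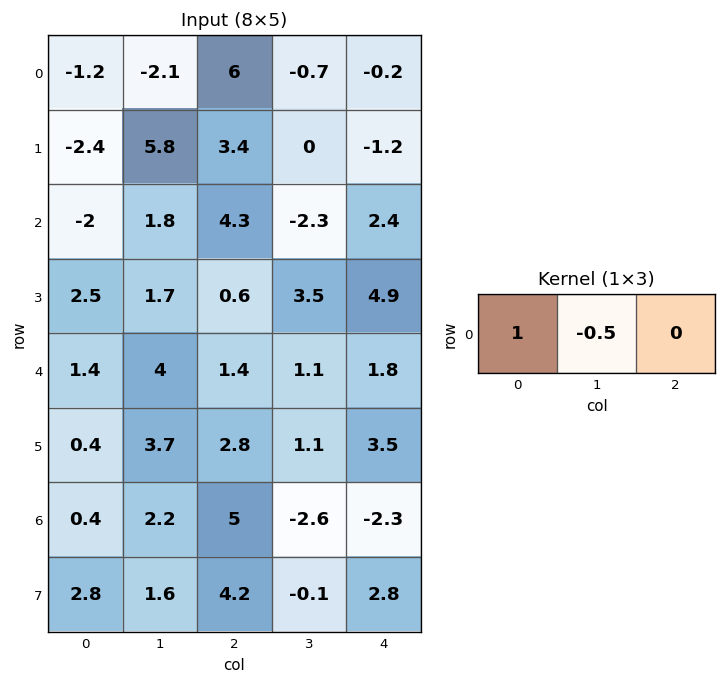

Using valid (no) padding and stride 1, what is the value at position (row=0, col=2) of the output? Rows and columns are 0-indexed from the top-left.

6.35

The receptive field on the input at this output position is [6 -0.7 -0.2]. Elementwise product with the kernel and sum: 6·1 + -0.7·-0.5.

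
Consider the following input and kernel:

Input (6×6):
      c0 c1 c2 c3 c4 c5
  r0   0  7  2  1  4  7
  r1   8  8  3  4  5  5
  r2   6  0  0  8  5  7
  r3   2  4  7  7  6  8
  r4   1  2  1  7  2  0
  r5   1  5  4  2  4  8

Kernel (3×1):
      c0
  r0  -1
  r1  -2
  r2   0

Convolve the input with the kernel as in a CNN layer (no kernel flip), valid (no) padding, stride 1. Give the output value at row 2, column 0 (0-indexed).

-10

The receptive field on the input at this output position is [6 / 2 / 1]. Elementwise product with the kernel and sum: 6·-1 + 2·-2.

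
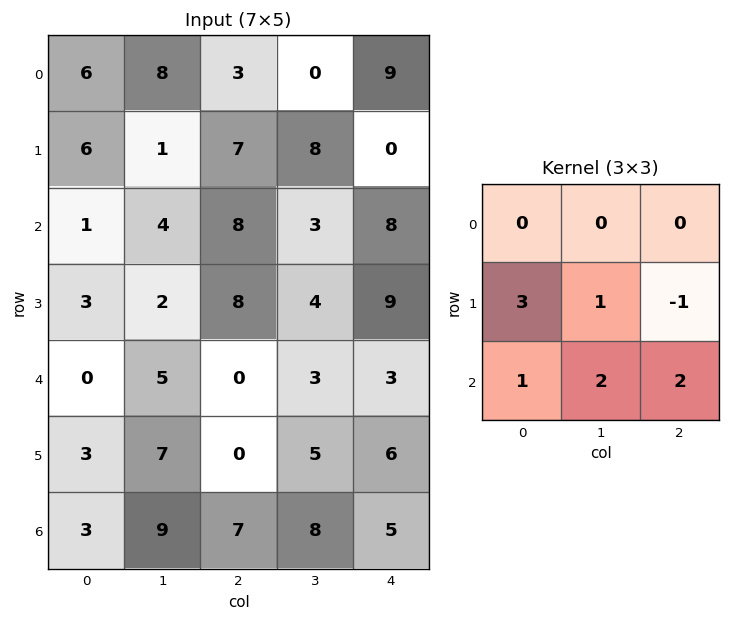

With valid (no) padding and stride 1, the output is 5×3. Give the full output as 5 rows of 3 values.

37 28 59
22 43 53
13 21 31
22 29 22
51 55 32

Output[0,0]: The receptive field on the input at this output position is [6 8 3 / 6 1 7 / 1 4 8]. Elementwise product with the kernel and sum: 6·3 + 1·1 + 7·-1 + 1·1 + 4·2 + 8·2.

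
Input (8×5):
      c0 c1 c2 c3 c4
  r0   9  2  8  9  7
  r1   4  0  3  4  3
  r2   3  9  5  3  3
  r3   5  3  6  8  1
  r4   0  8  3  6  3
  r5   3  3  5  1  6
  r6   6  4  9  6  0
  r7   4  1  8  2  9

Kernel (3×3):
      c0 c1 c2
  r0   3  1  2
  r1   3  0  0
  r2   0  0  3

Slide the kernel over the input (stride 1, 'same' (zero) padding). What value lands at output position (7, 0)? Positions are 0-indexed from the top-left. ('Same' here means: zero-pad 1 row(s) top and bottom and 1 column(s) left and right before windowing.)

14

The receptive field on the zero-padded input at this output position is [0 6 4 / 0 4 1 / 0 0 0]. Elementwise product with the kernel and sum: 0·3 + 6·1 + 4·2 + 0·3 + 0·3.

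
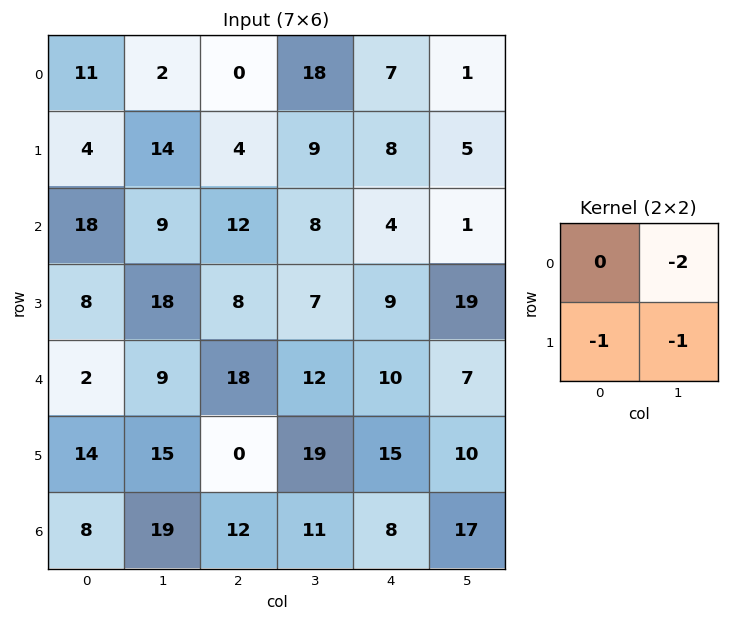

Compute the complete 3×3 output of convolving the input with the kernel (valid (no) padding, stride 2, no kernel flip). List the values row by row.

-22 -49 -15
-44 -31 -30
-47 -43 -39

Output[0,0]: The receptive field on the input at this output position is [11 2 / 4 14]. Elementwise product with the kernel and sum: 2·-2 + 4·-1 + 14·-1.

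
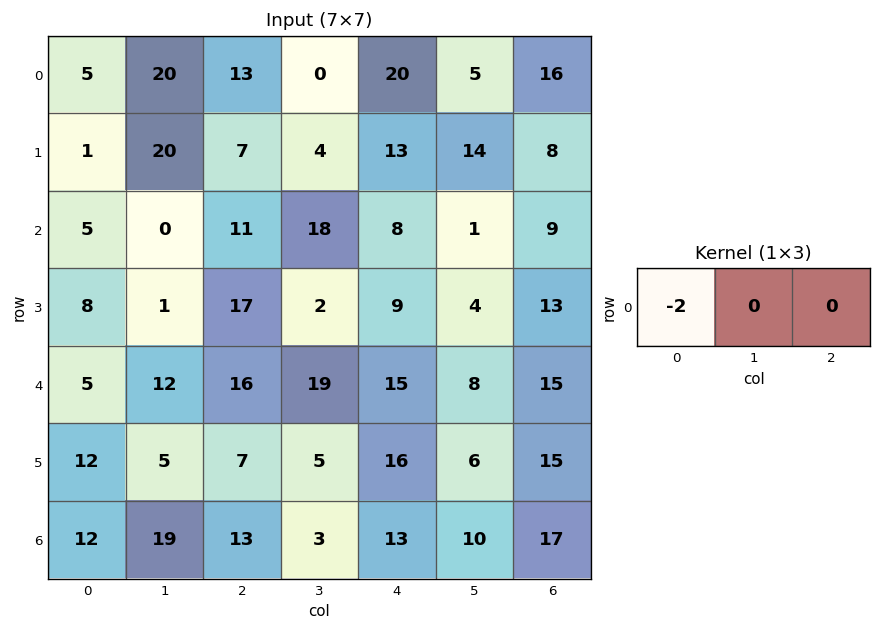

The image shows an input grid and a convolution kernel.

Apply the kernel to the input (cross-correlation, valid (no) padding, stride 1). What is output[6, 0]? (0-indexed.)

-24

The receptive field on the input at this output position is [12 19 13]. Elementwise product with the kernel and sum: 12·-2.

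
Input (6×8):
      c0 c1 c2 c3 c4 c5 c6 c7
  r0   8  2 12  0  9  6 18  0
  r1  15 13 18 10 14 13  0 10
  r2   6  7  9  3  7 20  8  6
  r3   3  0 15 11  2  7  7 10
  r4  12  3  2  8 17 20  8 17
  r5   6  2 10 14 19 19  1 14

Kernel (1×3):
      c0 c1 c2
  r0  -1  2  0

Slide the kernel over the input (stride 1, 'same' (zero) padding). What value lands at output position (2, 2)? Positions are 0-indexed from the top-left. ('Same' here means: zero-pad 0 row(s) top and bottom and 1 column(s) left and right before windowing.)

The receptive field on the zero-padded input at this output position is [7 9 3]. Elementwise product with the kernel and sum: 7·-1 + 9·2.

11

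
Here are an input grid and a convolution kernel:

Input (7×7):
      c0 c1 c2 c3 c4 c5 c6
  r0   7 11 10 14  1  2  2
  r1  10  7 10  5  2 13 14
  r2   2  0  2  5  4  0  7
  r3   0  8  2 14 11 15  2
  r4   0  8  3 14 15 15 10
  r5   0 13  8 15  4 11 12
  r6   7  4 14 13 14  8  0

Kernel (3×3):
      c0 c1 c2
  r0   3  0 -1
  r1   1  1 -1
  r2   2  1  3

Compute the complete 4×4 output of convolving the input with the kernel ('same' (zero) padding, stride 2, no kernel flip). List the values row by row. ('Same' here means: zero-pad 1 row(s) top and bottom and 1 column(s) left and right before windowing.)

Output[0,0]: The receptive field on the zero-padded input at this output position is [0 0 0 / 0 7 11 / 0 10 7]. Elementwise product with the kernel and sum: 0·3 + 0·-1 + 0·1 + 7·1 + 11·-1 + 0·2 + 10·1 + 7·3.
Output[0,1]: The receptive field on the zero-padded input at this output position is [0 0 0 / 11 10 14 / 7 10 5]. Elementwise product with the kernel and sum: 0·3 + 0·-1 + 11·1 + 10·1 + 14·-1 + 7·2 + 10·1 + 5·3.

27 46 64 44
19 73 95 78
23 86 108 104
-10 29 53 41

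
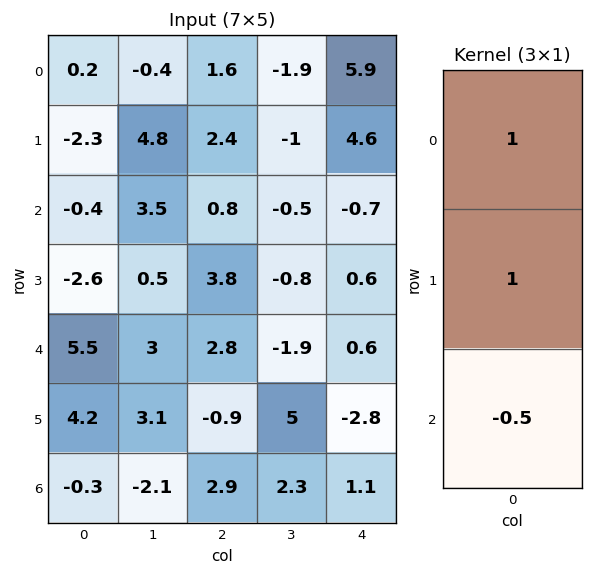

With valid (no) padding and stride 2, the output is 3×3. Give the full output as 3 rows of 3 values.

Output[0,0]: The receptive field on the input at this output position is [0.2 / -2.3 / -0.4]. Elementwise product with the kernel and sum: 0.2·1 + -2.3·1 + -0.4·-0.5.
Output[0,1]: The receptive field on the input at this output position is [1.6 / 2.4 / 0.8]. Elementwise product with the kernel and sum: 1.6·1 + 2.4·1 + 0.8·-0.5.

-1.9 3.6 10.85
-5.75 3.2 -0.4
9.85 0.45 -2.75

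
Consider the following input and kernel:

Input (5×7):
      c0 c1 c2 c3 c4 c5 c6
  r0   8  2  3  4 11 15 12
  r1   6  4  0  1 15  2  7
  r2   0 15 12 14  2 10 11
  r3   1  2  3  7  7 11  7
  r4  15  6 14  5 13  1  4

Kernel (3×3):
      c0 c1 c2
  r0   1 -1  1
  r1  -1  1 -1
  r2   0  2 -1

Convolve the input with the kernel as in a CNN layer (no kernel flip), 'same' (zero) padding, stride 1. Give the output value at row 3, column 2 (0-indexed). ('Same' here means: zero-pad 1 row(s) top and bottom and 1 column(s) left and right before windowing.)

The receptive field on the zero-padded input at this output position is [15 12 14 / 2 3 7 / 6 14 5]. Elementwise product with the kernel and sum: 15·1 + 12·-1 + 14·1 + 2·-1 + 3·1 + 7·-1 + 14·2 + 5·-1.

34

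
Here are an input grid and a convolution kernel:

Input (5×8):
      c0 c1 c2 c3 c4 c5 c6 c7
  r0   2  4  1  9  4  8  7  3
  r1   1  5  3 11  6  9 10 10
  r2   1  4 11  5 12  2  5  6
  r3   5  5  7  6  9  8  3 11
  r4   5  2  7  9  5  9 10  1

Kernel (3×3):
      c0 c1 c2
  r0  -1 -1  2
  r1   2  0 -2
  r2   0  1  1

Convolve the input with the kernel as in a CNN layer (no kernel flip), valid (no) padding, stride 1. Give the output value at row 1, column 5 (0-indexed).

7

The receptive field on the input at this output position is [9 10 10 / 2 5 6 / 8 3 11]. Elementwise product with the kernel and sum: 9·-1 + 10·-1 + 10·2 + 2·2 + 6·-2 + 3·1 + 11·1.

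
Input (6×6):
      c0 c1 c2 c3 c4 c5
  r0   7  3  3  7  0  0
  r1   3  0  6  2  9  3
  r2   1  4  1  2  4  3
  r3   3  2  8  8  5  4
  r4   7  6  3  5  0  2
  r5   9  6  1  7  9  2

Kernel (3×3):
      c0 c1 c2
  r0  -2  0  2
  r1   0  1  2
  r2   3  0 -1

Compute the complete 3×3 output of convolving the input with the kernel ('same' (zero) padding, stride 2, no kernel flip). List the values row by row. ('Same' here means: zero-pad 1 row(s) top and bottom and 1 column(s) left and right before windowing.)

13 15 3
7 7 32
17 36 15

Output[0,0]: The receptive field on the zero-padded input at this output position is [0 0 0 / 0 7 3 / 0 3 0]. Elementwise product with the kernel and sum: 0·-2 + 0·2 + 7·1 + 3·2 + 0·3 + 0·-1.
Output[0,1]: The receptive field on the zero-padded input at this output position is [0 0 0 / 3 3 7 / 0 6 2]. Elementwise product with the kernel and sum: 0·-2 + 0·2 + 3·1 + 7·2 + 0·3 + 2·-1.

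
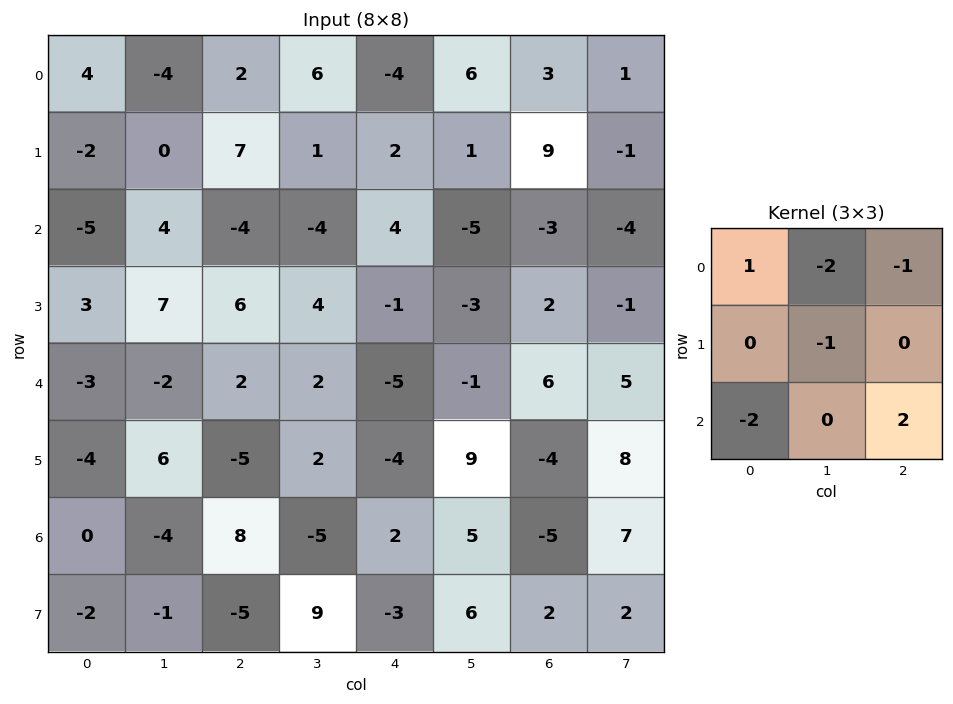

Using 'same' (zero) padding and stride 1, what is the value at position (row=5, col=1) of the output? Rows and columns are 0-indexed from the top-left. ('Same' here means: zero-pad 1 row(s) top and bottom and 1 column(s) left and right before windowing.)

9

The receptive field on the zero-padded input at this output position is [-3 -2 2 / -4 6 -5 / 0 -4 8]. Elementwise product with the kernel and sum: -3·1 + -2·-2 + 2·-1 + 6·-1 + 0·-2 + 8·2.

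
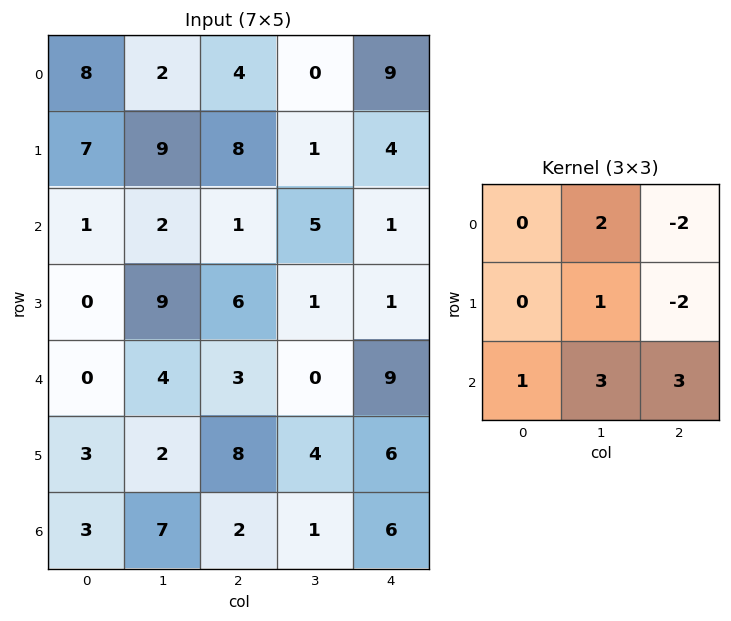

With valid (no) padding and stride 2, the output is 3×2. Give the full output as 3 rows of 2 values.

-1 -6
20 37
18 -3

Output[0,0]: The receptive field on the input at this output position is [8 2 4 / 7 9 8 / 1 2 1]. Elementwise product with the kernel and sum: 2·2 + 4·-2 + 9·1 + 8·-2 + 1·1 + 2·3 + 1·3.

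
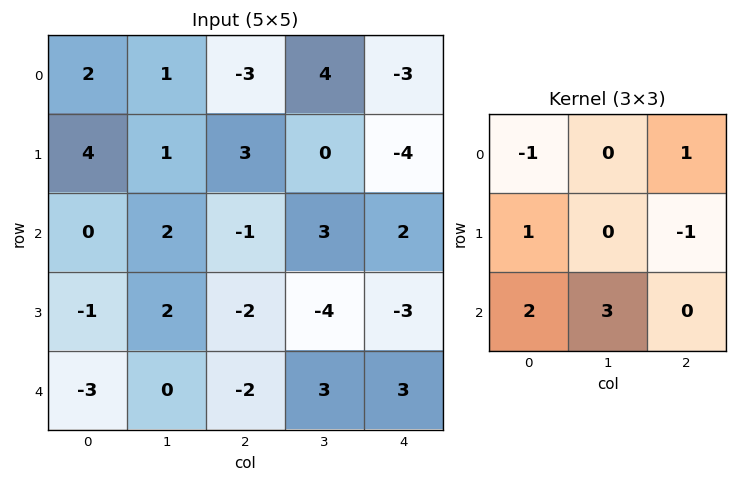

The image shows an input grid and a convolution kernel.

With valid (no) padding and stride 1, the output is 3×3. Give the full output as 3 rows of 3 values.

2 5 14
4 -4 -26
-6 1 9

Output[0,0]: The receptive field on the input at this output position is [2 1 -3 / 4 1 3 / 0 2 -1]. Elementwise product with the kernel and sum: 2·-1 + -3·1 + 4·1 + 3·-1 + 0·2 + 2·3.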